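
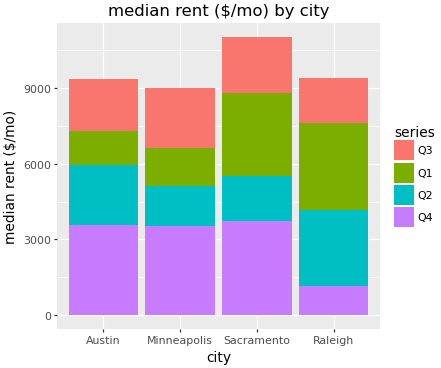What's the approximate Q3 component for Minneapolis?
≈ 2000

Q3 top ≈ 9000, bottom ≈ 7000; segment ≈ 2000.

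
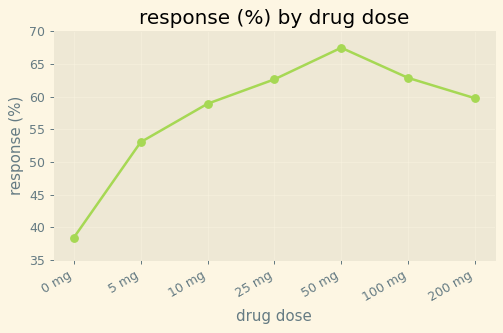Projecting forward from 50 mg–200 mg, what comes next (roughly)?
Last three: 70, 65, 60 → slope ≈ -5/step → next ≈ 55.

≈ 55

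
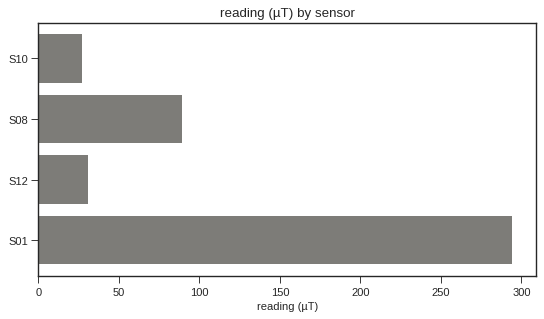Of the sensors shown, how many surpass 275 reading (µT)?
Above 275: S01.

1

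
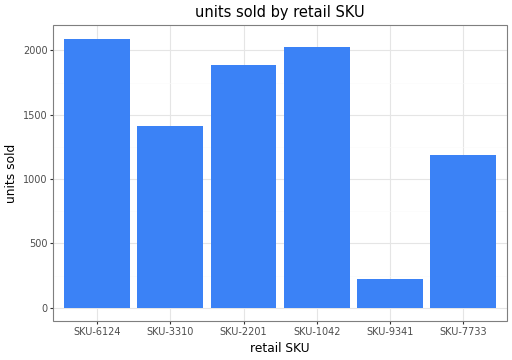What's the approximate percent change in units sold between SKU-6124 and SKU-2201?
SKU-6124 ≈ 2000, SKU-2201 ≈ 1800; (1800 − 2000) / 2000 ≈ -10%.

≈ -10%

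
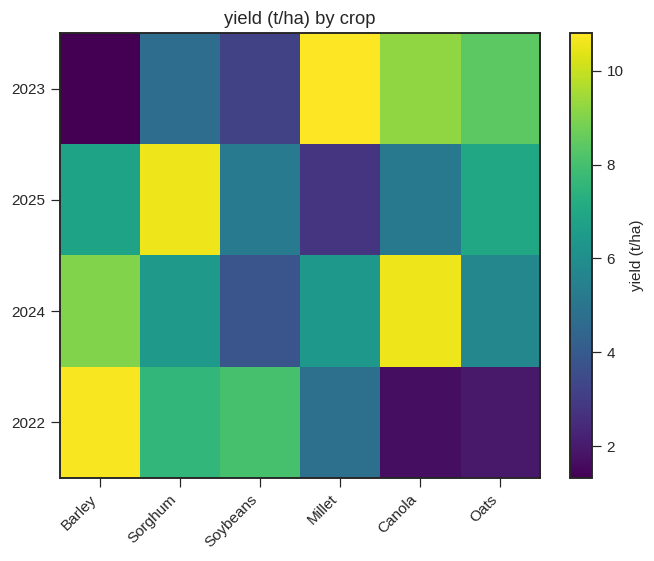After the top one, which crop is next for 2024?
Top 3 for 2024: Canola ≈ 11, Barley ≈ 9, Sorghum ≈ 6.

Barley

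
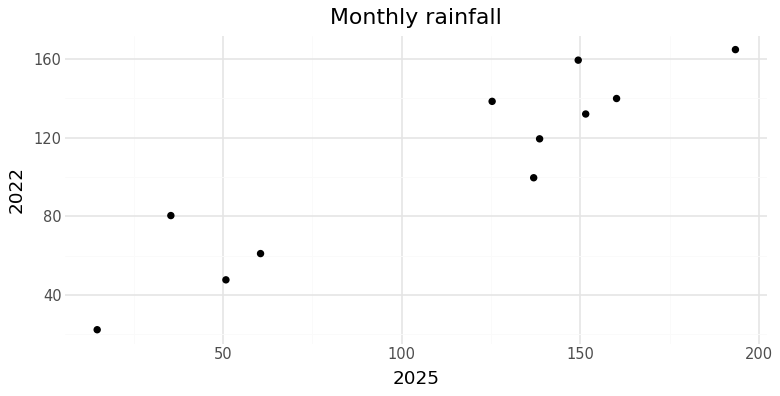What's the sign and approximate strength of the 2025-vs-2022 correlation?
positive, strong

Points are positively correlated; strong (|r| ≈ 0.9).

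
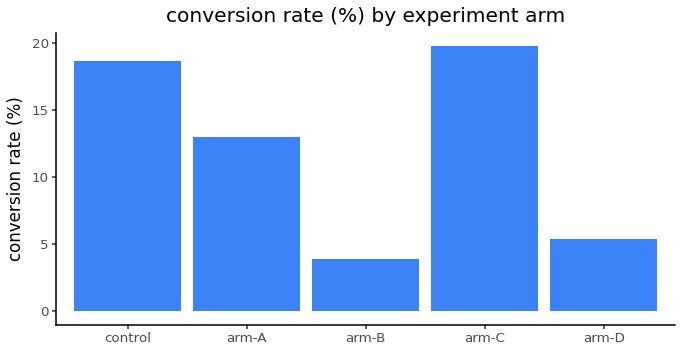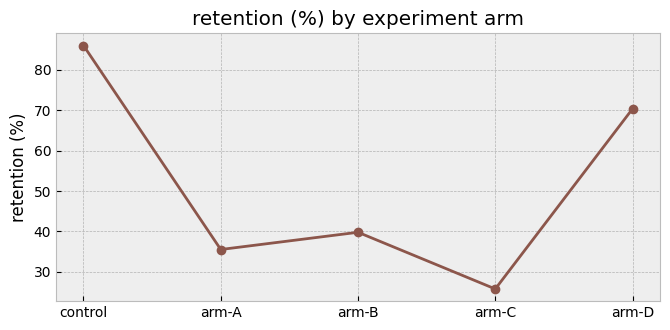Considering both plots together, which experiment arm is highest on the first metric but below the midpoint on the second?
Chart 2 median retention (%) ≈ 40; below-median experiment arms: arm-A, arm-C. Among those, arm-C has the highest conversion rate (%) (≈ 20).

arm-C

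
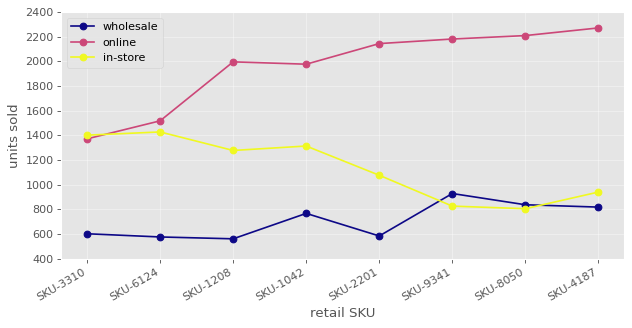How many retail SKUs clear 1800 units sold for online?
Above 1800: SKU-1208, SKU-1042, SKU-2201, SKU-9341, SKU-8050, SKU-4187.

6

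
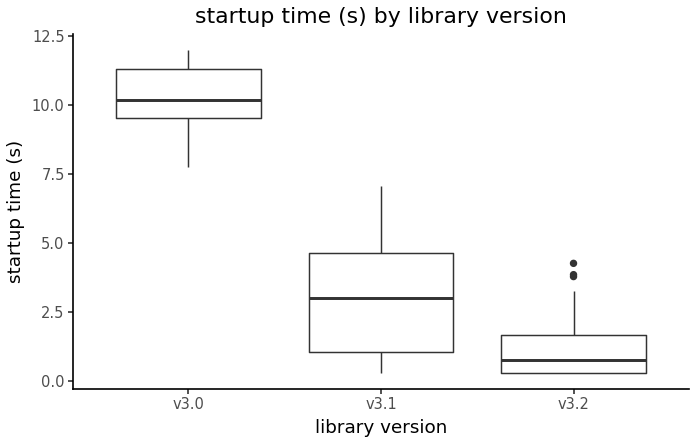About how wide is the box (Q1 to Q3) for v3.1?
Q3 ≈ 5, Q1 ≈ 1; IQR ≈ 4.

≈ 4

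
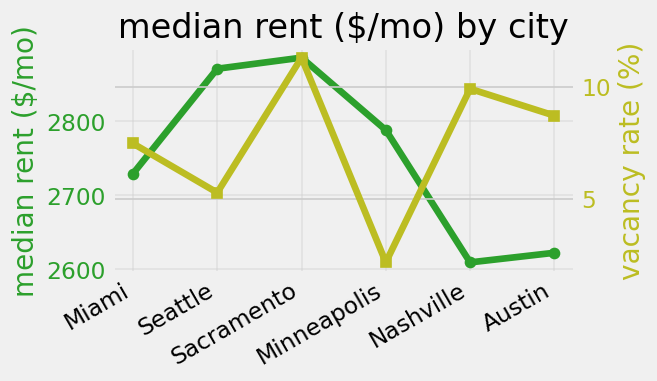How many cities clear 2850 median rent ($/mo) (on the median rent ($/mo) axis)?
2

Above 2850: Seattle, Sacramento.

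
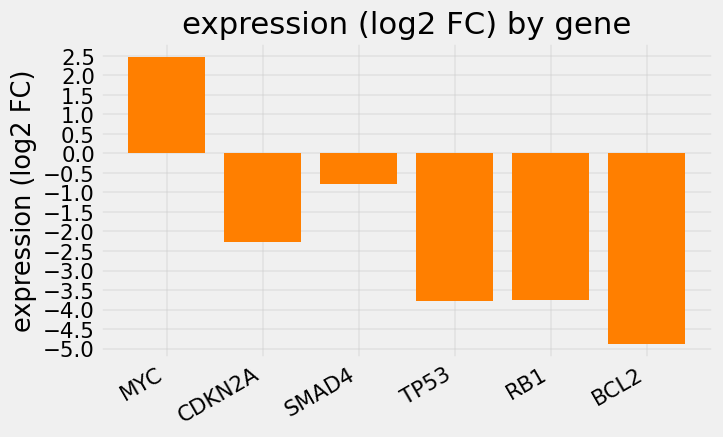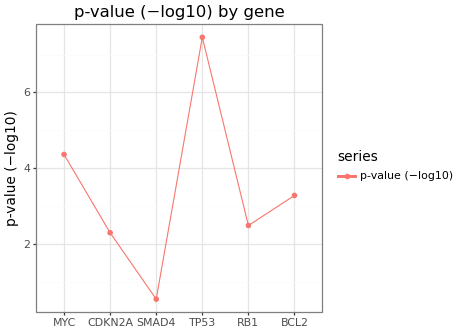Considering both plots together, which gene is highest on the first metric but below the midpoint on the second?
Chart 2 median p-value (−log10) ≈ 3; below-median genes: CDKN2A, SMAD4, RB1. Among those, SMAD4 has the highest expression (log2 FC) (≈ -1).

SMAD4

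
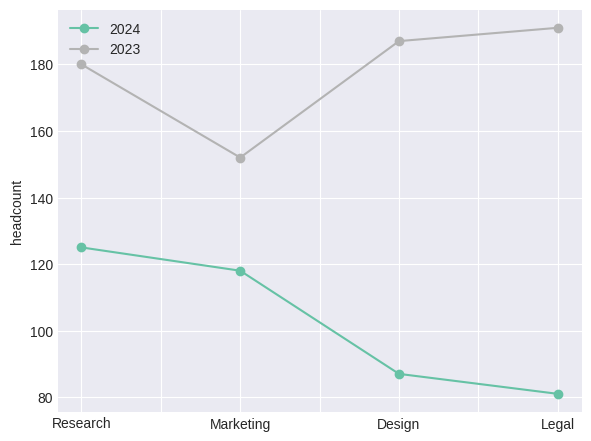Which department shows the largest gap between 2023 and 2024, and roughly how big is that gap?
Legal: 2023 ≈ 190, 2024 ≈ 80 → gap ≈ 110. Next-largest (Design) is only ≈ 100.

Legal, ≈ 110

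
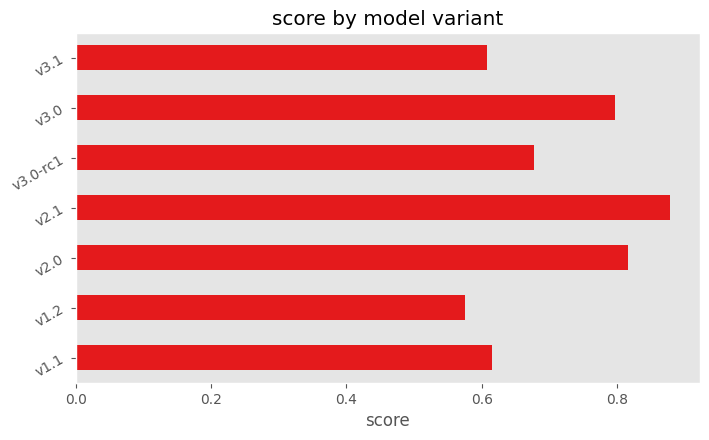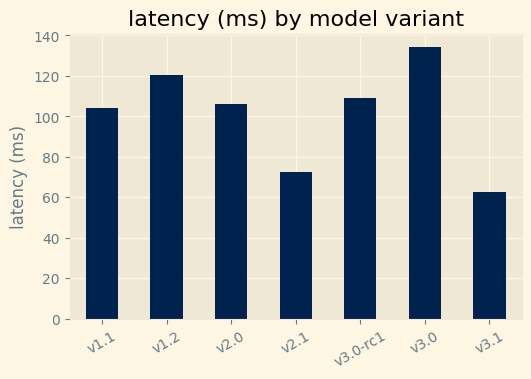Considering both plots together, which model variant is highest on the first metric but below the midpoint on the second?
v2.1

Chart 2 median latency (ms) ≈ 100; below-median model variants: v1.1, v2.1, v3.1. Among those, v2.1 has the highest score (≈ 0.9).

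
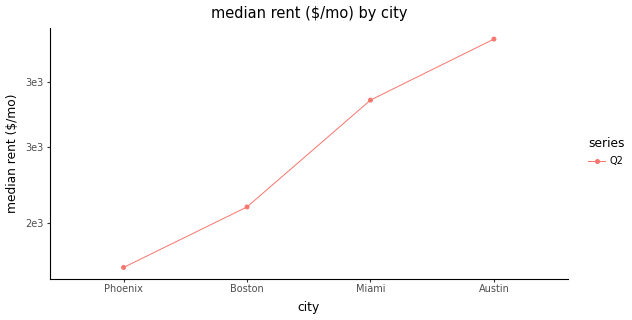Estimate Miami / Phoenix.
Miami ≈ 3000, Phoenix ≈ 2200; 3000/2200 ≈ 1.36.

≈ 1.36×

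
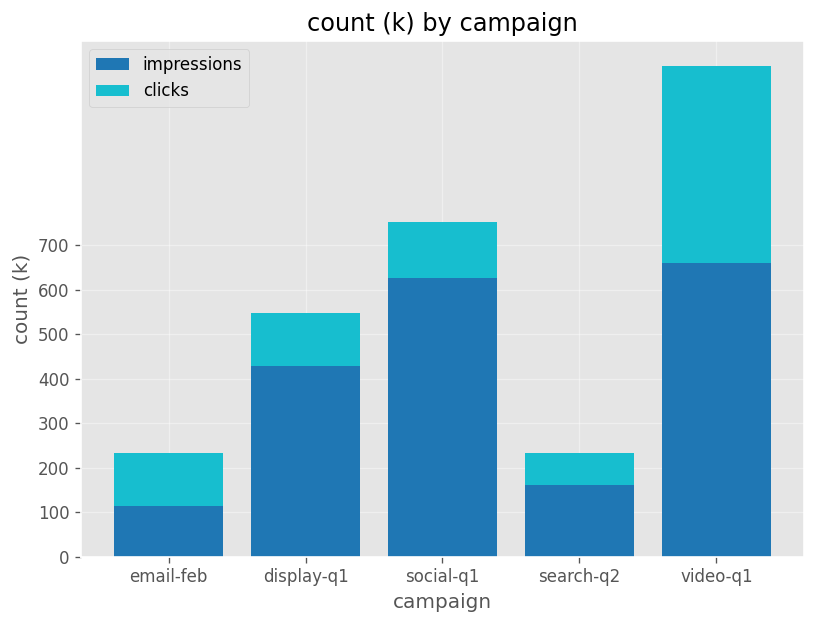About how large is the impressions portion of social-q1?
impressions top ≈ 600, bottom ≈ 0; segment ≈ 600.

≈ 600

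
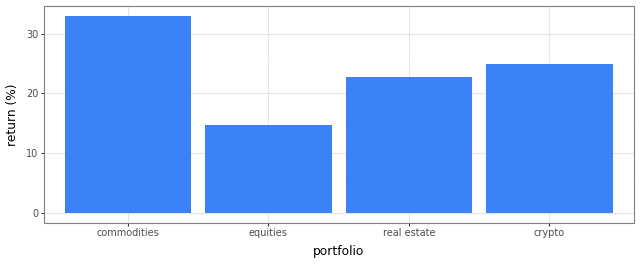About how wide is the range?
Max commodities ≈ 35, min equities ≈ 15; range ≈ 20.

≈ 20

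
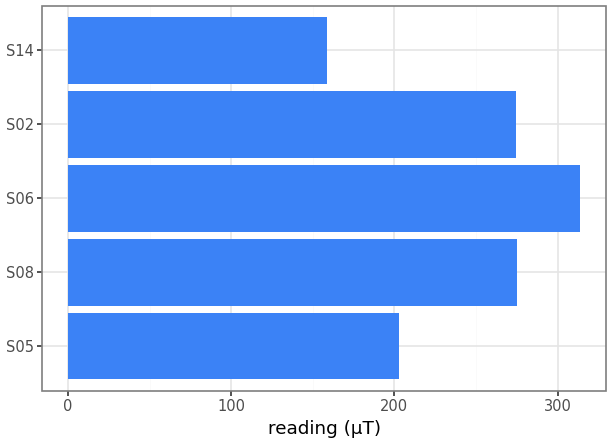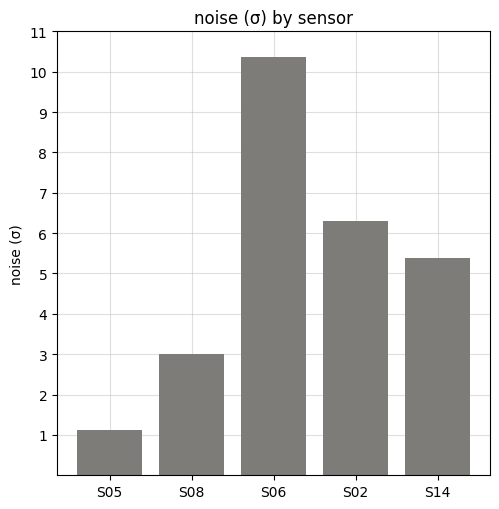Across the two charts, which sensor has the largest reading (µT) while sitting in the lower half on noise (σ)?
S08

Chart 2 median noise (σ) ≈ 5; below-median sensors: S05, S08. Among those, S08 has the highest reading (µT) (≈ 300).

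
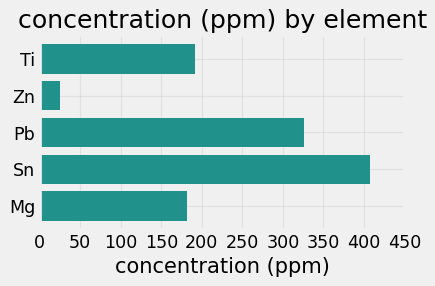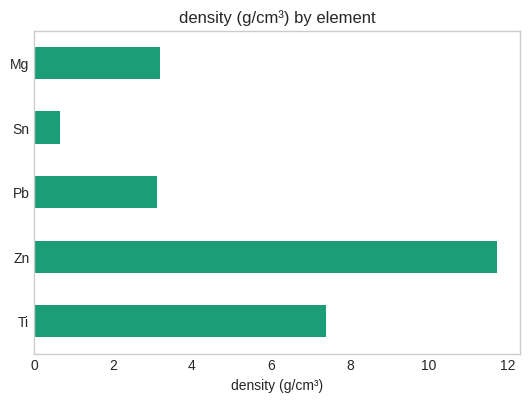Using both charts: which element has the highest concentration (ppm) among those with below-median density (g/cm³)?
Sn

Chart 2 median density (g/cm³) ≈ 4; below-median elements: Pb, Sn. Among those, Sn has the highest concentration (ppm) (≈ 400).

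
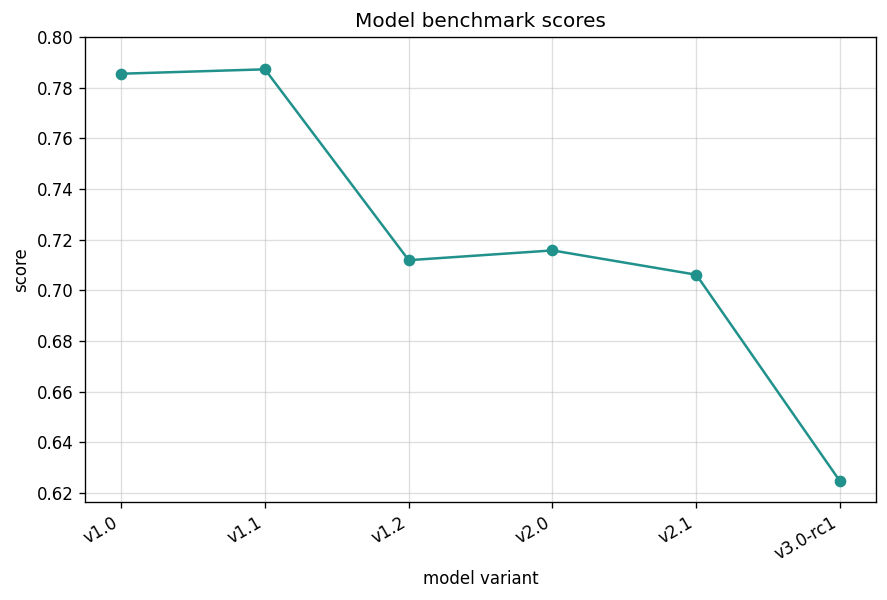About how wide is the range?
Max v1.1 ≈ 0.78, min v3.0-rc1 ≈ 0.62; range ≈ 0.16.

≈ 0.16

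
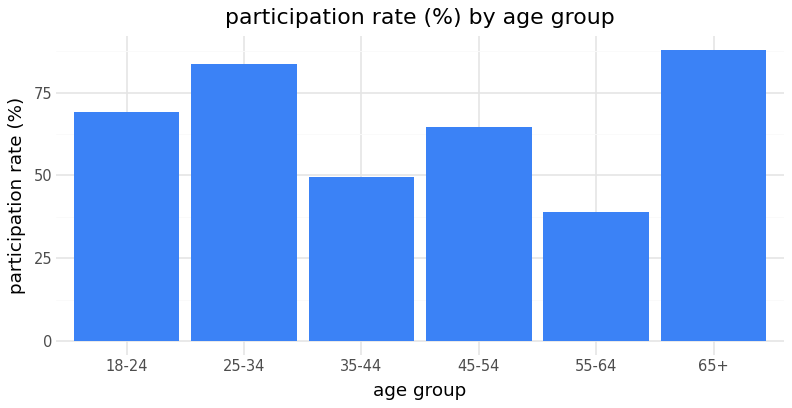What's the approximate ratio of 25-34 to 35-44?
25-34 ≈ 80, 35-44 ≈ 50; 80/50 ≈ 1.6.

≈ 1.6×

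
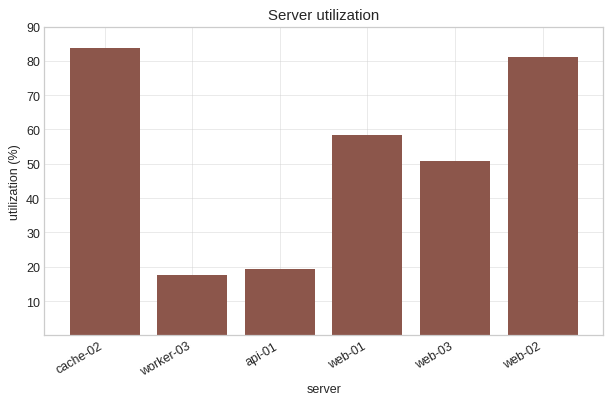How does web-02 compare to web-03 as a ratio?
≈ 1.6×

web-02 ≈ 80, web-03 ≈ 50; 80/50 ≈ 1.6.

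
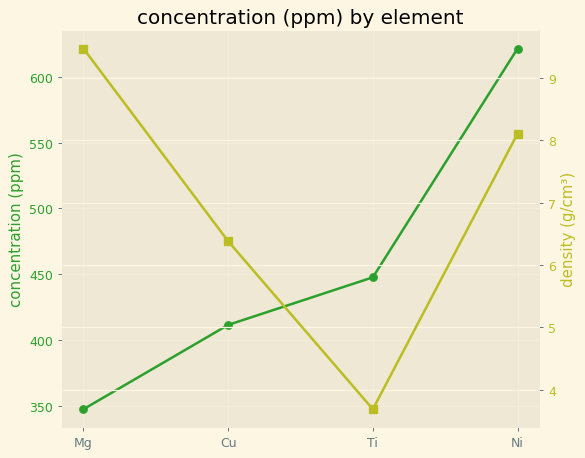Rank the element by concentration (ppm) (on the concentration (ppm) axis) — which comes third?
Cu

Top 4 (on the concentration (ppm) axis): Ni ≈ 625, Ti ≈ 450, Cu ≈ 400, Mg ≈ 350.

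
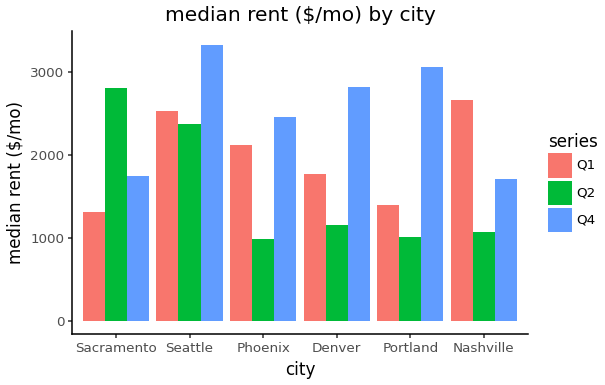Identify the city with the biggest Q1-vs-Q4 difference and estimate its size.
Portland: Q1 ≈ 1500, Q4 ≈ 3000 → gap ≈ 1500. Next-largest (Denver) is only ≈ 1000.

Portland, ≈ 1500 $/mo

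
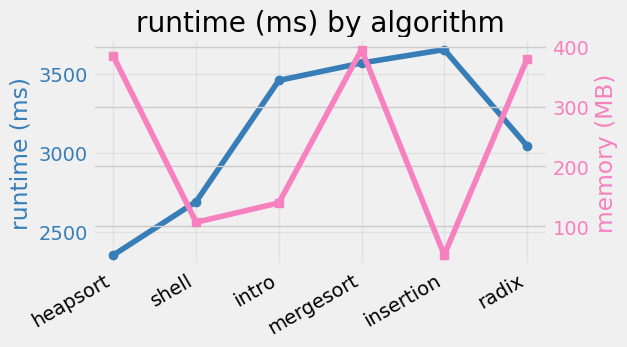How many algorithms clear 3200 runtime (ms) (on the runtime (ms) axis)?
Above 3200: intro, mergesort, insertion.

3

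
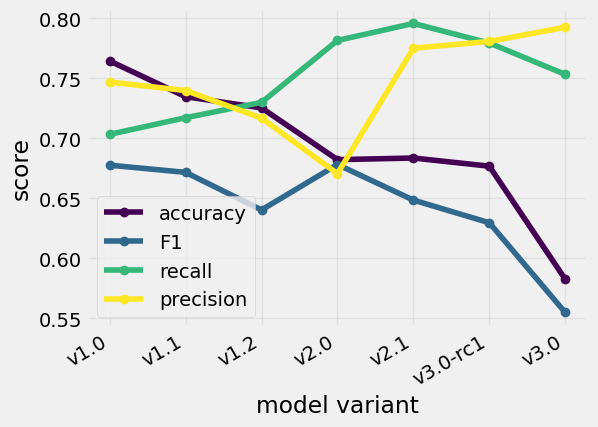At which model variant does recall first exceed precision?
v1.2

v1.1: recall ≈ 0.70 vs precision ≈ 0.75 (not yet); v1.2: recall ≈ 0.75 vs precision ≈ 0.70 (first crossover).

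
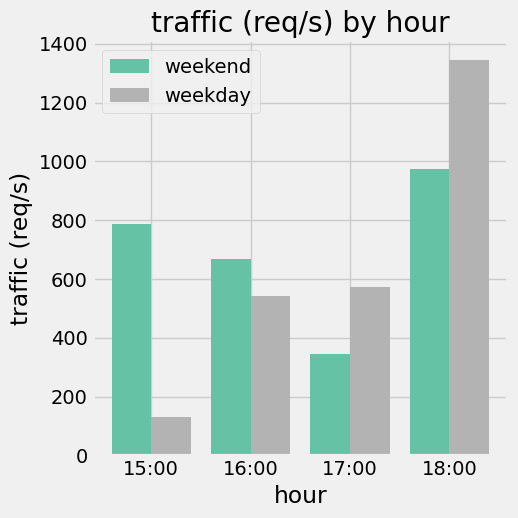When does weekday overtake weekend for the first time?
16:00: weekday ≈ 600 vs weekend ≈ 600 (not yet); 17:00: weekday ≈ 600 vs weekend ≈ 400 (first crossover).

17:00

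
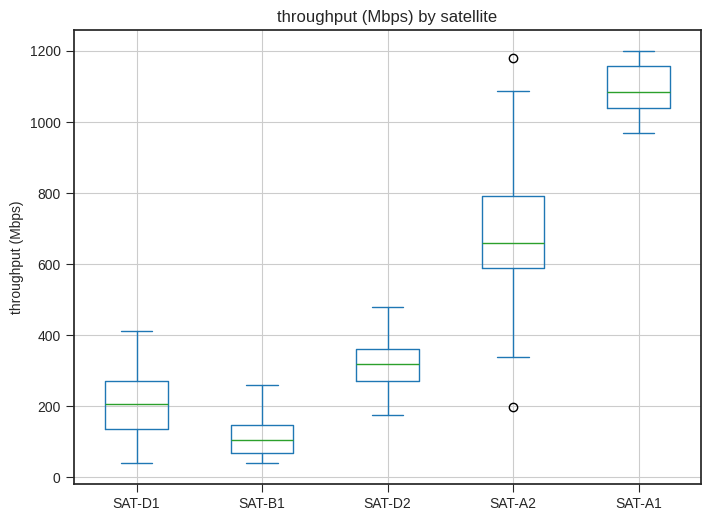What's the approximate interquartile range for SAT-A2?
≈ 200

Q3 ≈ 800, Q1 ≈ 600; IQR ≈ 200.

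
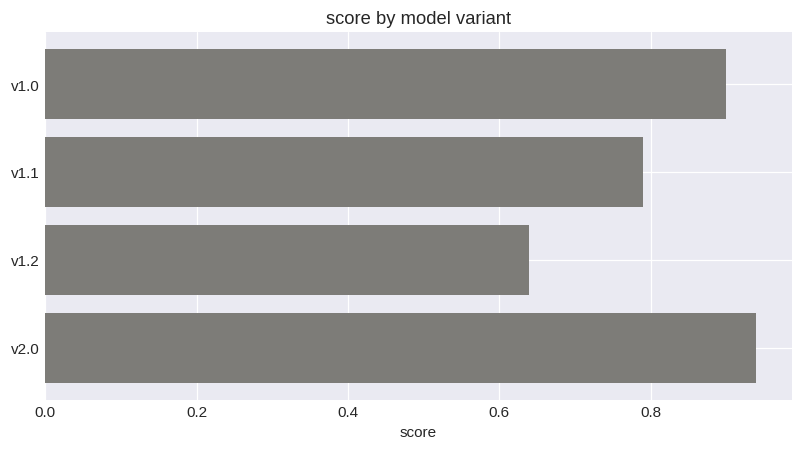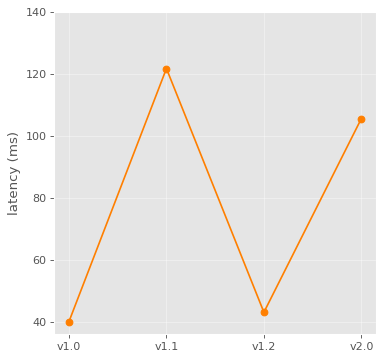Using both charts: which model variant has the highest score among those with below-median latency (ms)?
v1.0

Chart 2 median latency (ms) ≈ 80; below-median model variants: v1.0, v1.2. Among those, v1.0 has the highest score (≈ 0.9).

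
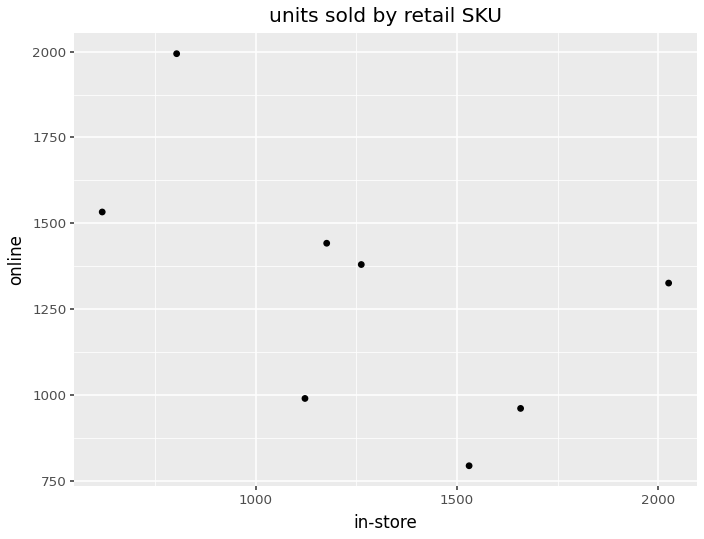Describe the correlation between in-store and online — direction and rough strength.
negative, moderate

Points are negatively correlated; moderate (|r| ≈ 0.6).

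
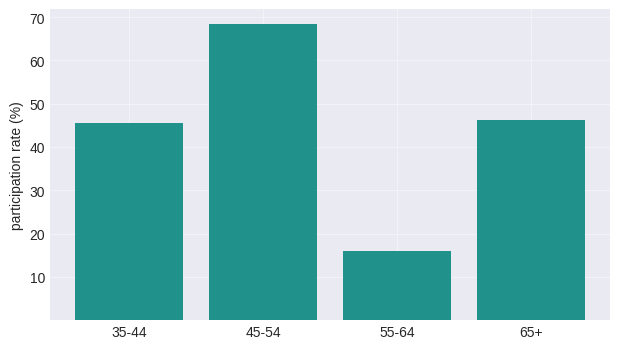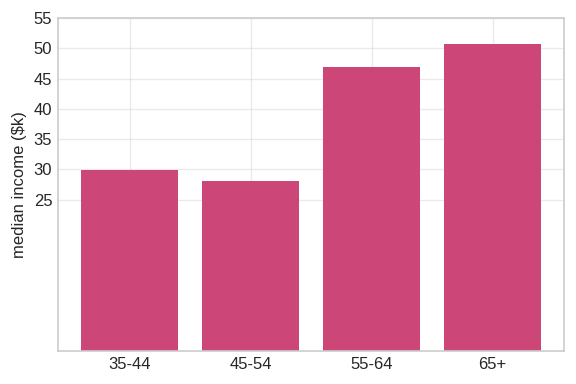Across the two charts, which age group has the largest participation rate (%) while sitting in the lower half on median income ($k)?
45-54

Chart 2 median median income ($k) ≈ 40; below-median age groups: 35-44, 45-54. Among those, 45-54 has the highest participation rate (%) (≈ 70).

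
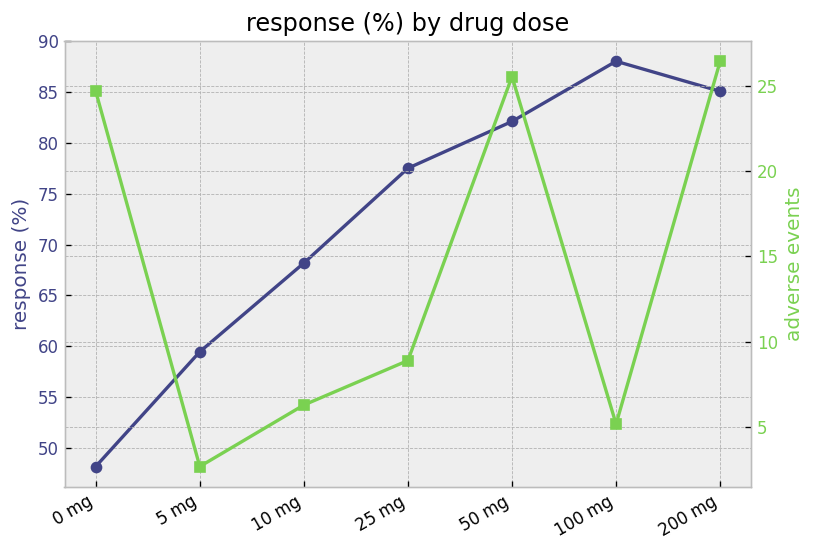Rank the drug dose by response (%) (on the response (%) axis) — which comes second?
200 mg

Top 3 (on the response (%) axis): 100 mg ≈ 90, 200 mg ≈ 85, 50 mg ≈ 80.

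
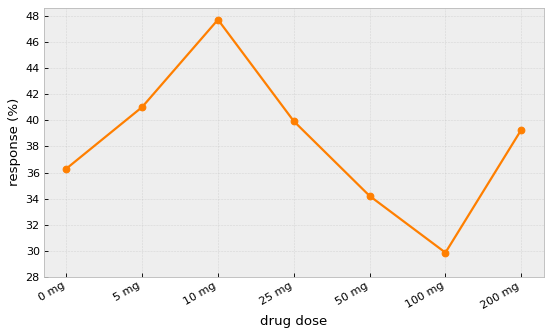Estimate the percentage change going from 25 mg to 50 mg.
25 mg ≈ 40, 50 mg ≈ 34; (34 − 40) / 40 ≈ -15%.

≈ -15%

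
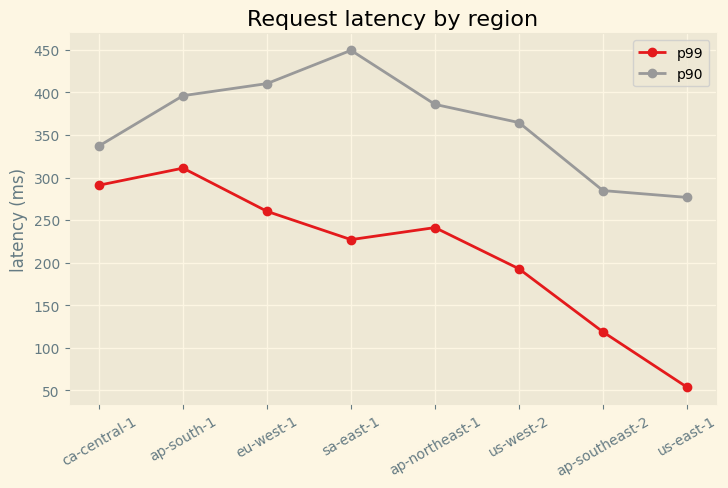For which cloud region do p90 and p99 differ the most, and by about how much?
us-east-1: p90 ≈ 300, p99 ≈ 50 → gap ≈ 250. Next-largest (sa-east-1) is only ≈ 200.

us-east-1, ≈ 250 ms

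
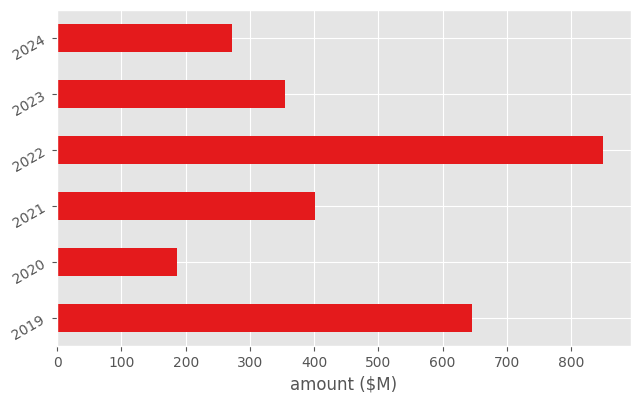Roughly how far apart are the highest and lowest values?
Max 2022 ≈ 900, min 2020 ≈ 200; range ≈ 700.

≈ 700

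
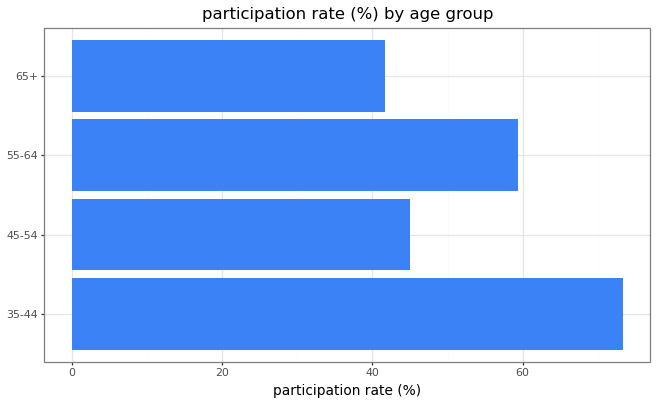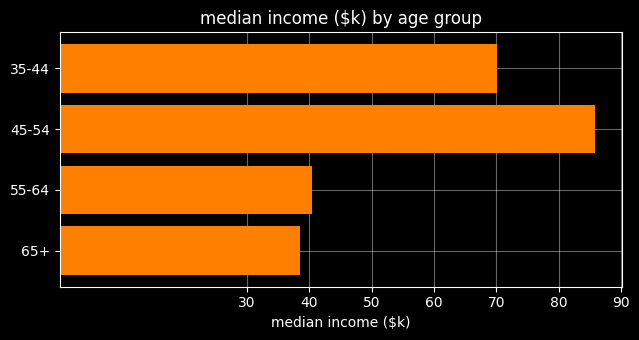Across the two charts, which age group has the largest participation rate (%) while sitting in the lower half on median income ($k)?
Chart 2 median median income ($k) ≈ 60; below-median age groups: 55-64, 65+. Among those, 55-64 has the highest participation rate (%) (≈ 60).

55-64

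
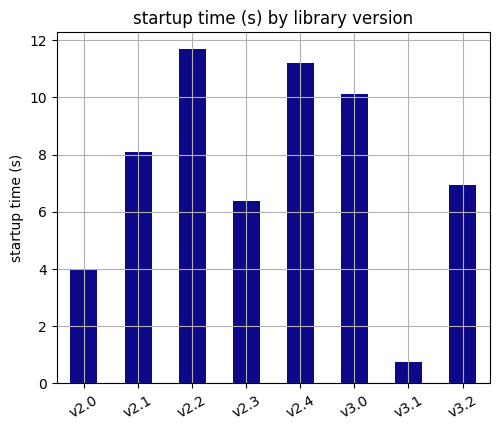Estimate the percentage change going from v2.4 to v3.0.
v2.4 ≈ 11, v3.0 ≈ 10; (10 − 11) / 11 ≈ -9.1%.

≈ -9.1%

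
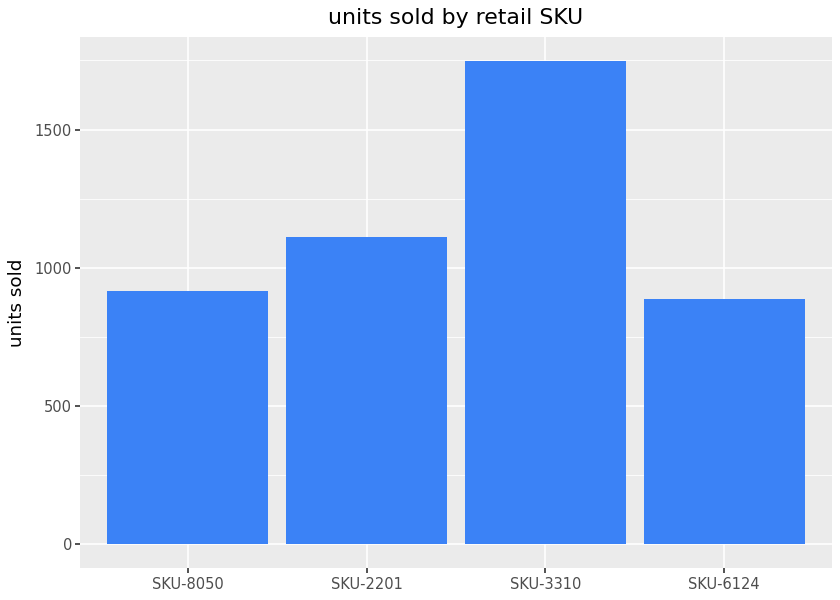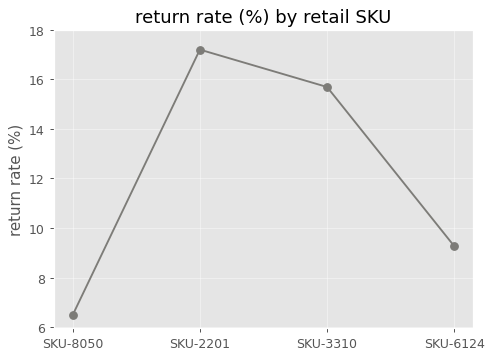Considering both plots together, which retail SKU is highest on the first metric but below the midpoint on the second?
SKU-8050

Chart 2 median return rate (%) ≈ 12; below-median retail SKUs: SKU-8050, SKU-6124. Among those, SKU-8050 has the highest units sold (≈ 1000).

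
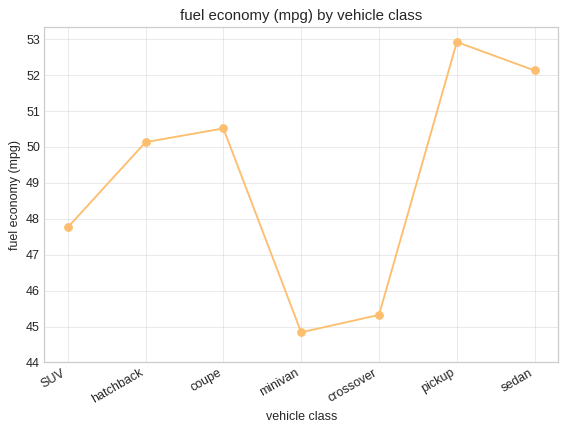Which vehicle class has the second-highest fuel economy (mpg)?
sedan

Top 3: pickup ≈ 53, sedan ≈ 52, coupe ≈ 51.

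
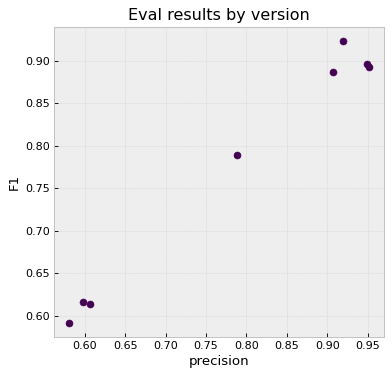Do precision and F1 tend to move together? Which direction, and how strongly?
Points are positively correlated; strong (|r| ≈ 1.0).

positive, strong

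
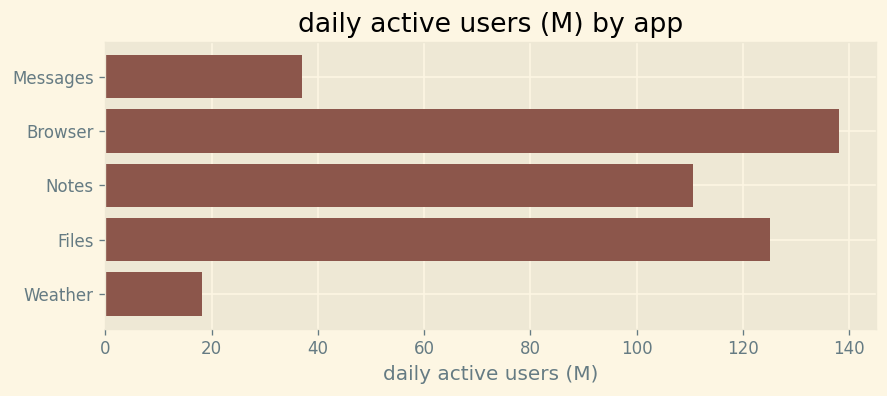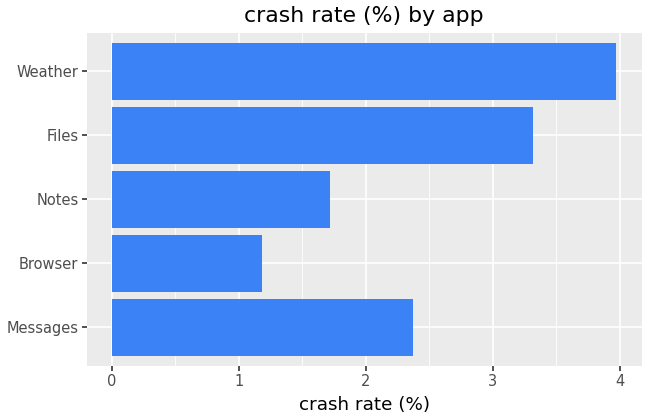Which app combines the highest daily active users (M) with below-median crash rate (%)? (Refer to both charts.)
Browser

Chart 2 median crash rate (%) ≈ 2.5; below-median apps: Browser, Notes. Among those, Browser has the highest daily active users (M) (≈ 140).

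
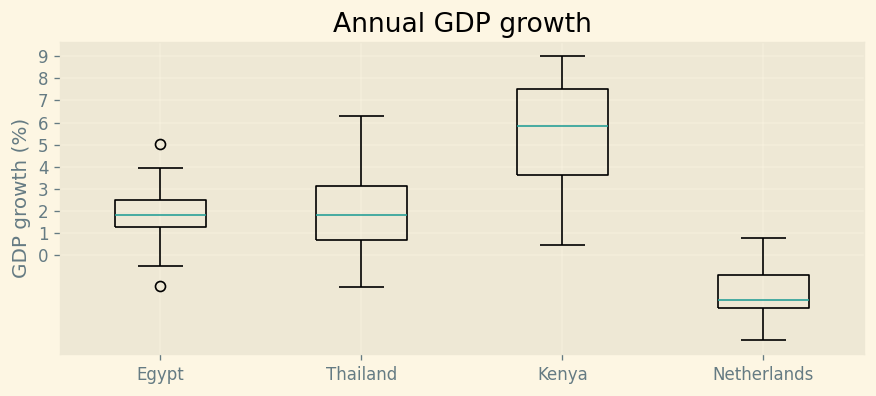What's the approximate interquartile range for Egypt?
≈ 1

Q3 ≈ 2, Q1 ≈ 1; IQR ≈ 1.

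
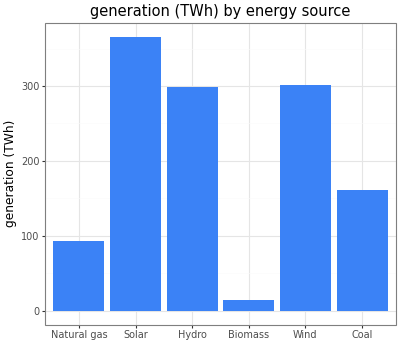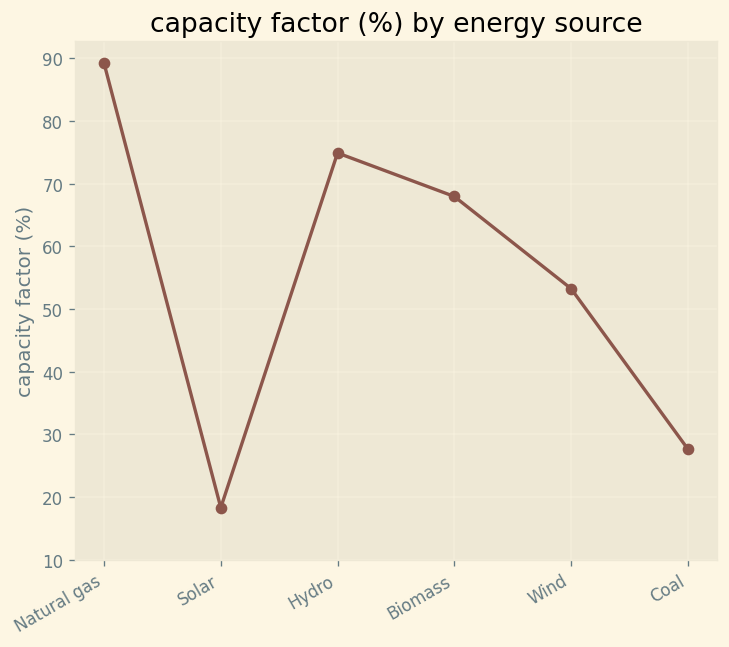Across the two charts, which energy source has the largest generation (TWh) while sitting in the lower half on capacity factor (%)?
Chart 2 median capacity factor (%) ≈ 60; below-median energy sources: Solar, Wind, Coal. Among those, Solar has the highest generation (TWh) (≈ 350).

Solar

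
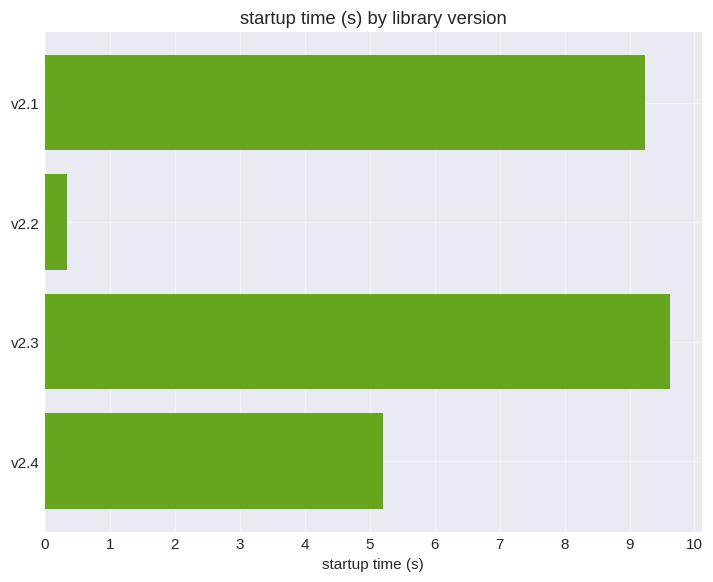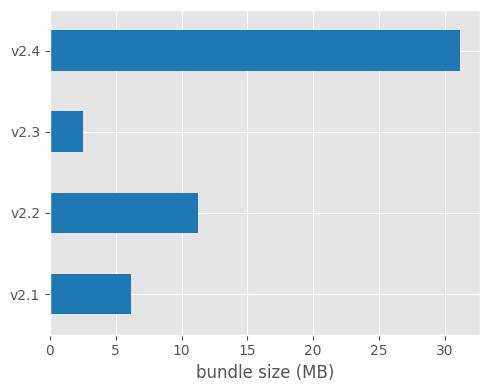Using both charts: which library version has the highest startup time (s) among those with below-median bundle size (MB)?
Chart 2 median bundle size (MB) ≈ 10; below-median library versions: v2.1, v2.3. Among those, v2.3 has the highest startup time (s) (≈ 10).

v2.3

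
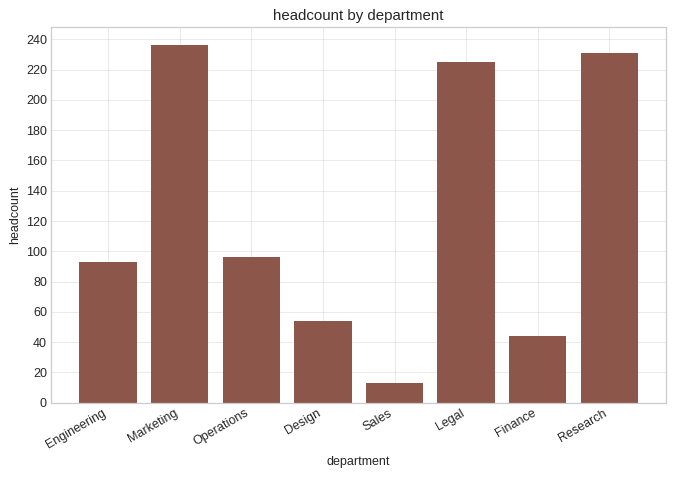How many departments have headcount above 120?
3

Above 120: Marketing, Legal, Research.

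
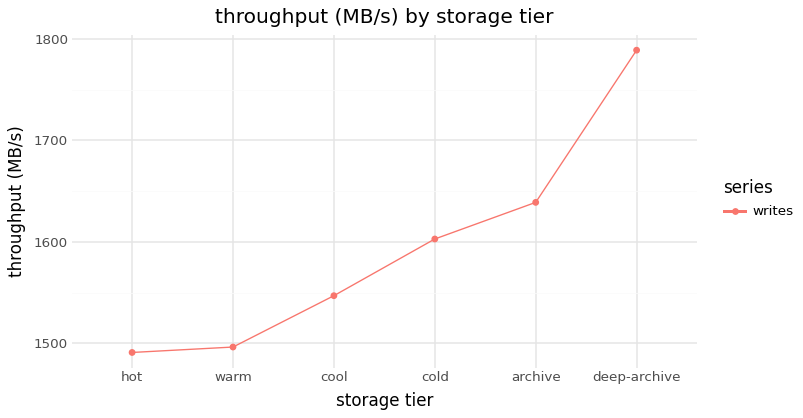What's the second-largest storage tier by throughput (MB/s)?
archive

Top 3: deep-archive ≈ 1800, archive ≈ 1650, cold ≈ 1600.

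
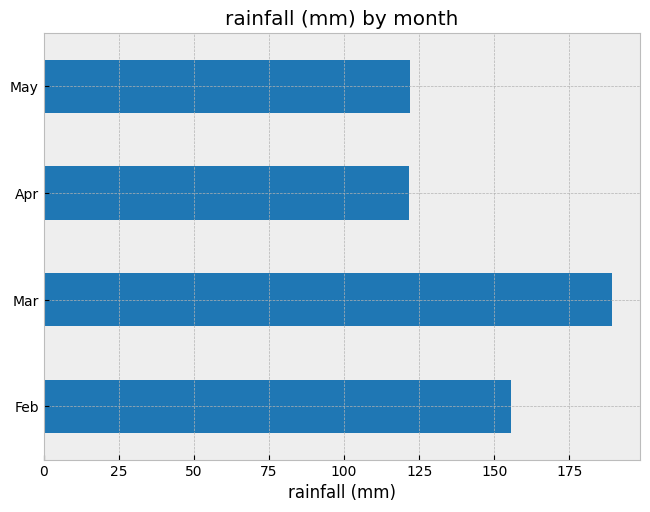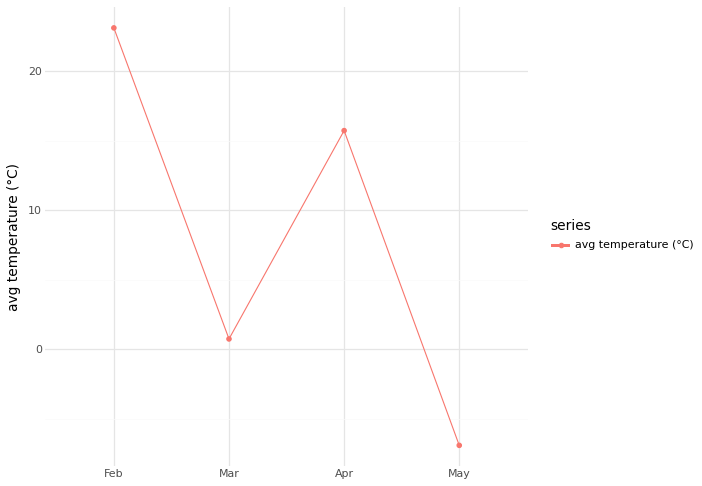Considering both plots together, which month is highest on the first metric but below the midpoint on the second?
Chart 2 median avg temperature (°C) ≈ 10; below-median months: Mar, May. Among those, Mar has the highest rainfall (mm) (≈ 180).

Mar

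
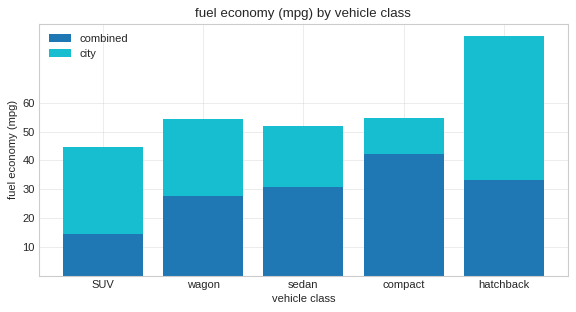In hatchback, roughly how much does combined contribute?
≈ 30

combined top ≈ 30, bottom ≈ 0; segment ≈ 30.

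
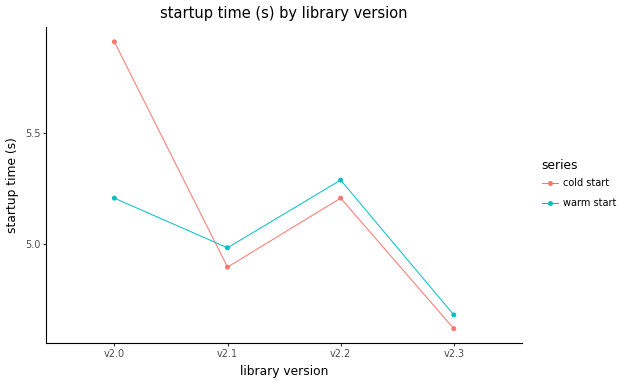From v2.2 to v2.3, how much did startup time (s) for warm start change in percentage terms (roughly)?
≈ -11.5%

v2.2 ≈ 5.2, v2.3 ≈ 4.6; (4.6 − 5.2) / 5.2 ≈ -11.5%.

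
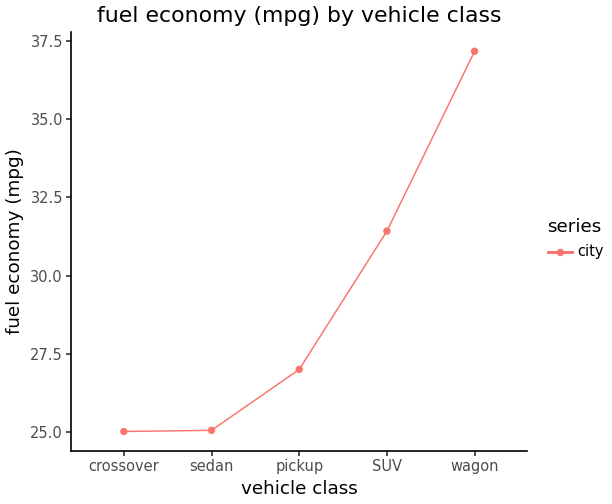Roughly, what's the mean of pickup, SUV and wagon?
(26 + 32 + 38) / 3 ≈ 32.

≈ 32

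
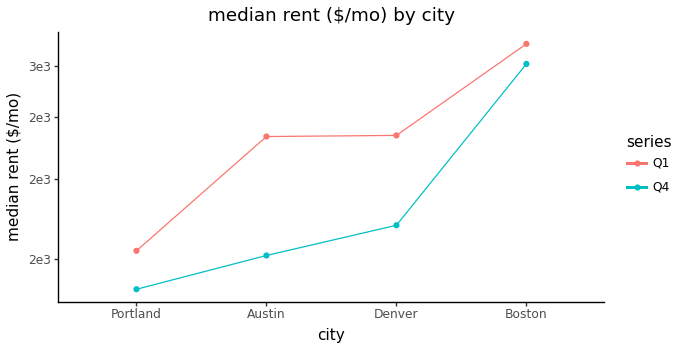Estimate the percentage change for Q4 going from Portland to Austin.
≈ +14.3%

Portland ≈ 1400, Austin ≈ 1600; (1600 − 1400) / 1400 ≈ +14.3%.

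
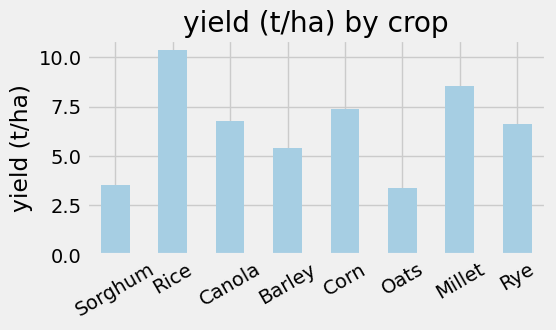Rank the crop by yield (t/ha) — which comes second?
Top 3: Rice ≈ 10, Millet ≈ 9, Corn ≈ 7.

Millet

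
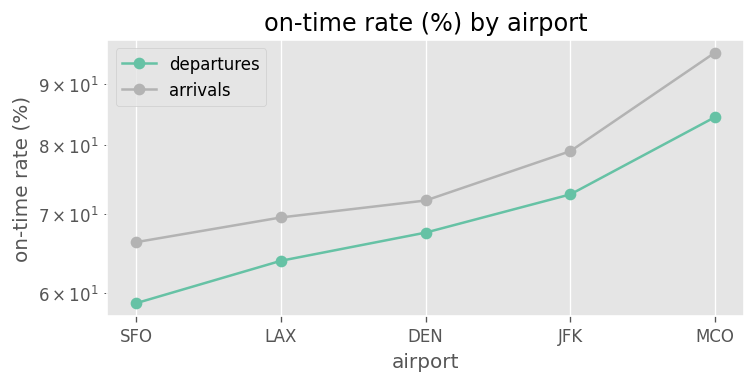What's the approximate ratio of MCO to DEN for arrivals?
MCO ≈ 95, DEN ≈ 70; 95/70 ≈ 1.36.

≈ 1.36×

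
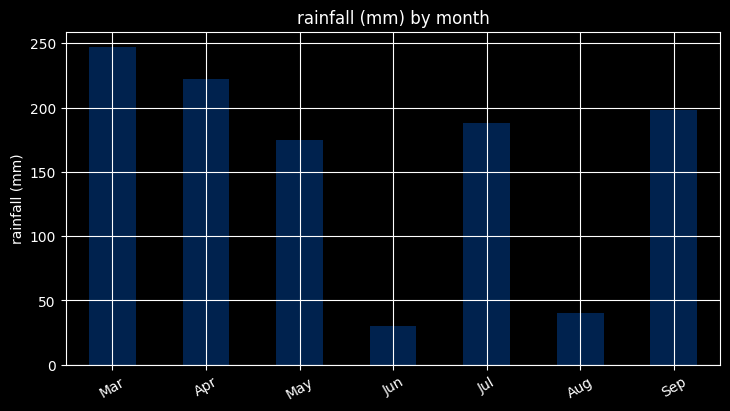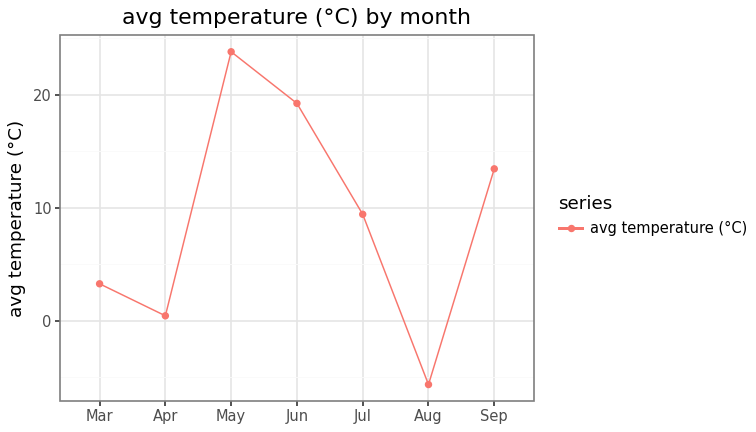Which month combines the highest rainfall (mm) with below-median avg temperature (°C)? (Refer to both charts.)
Chart 2 median avg temperature (°C) ≈ 10; below-median months: Mar, Apr, Aug. Among those, Mar has the highest rainfall (mm) (≈ 250).

Mar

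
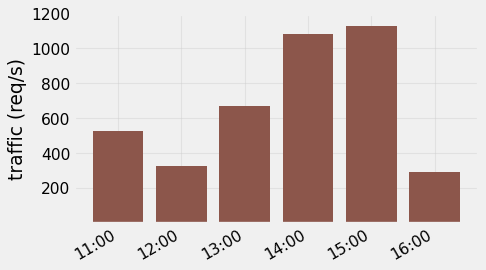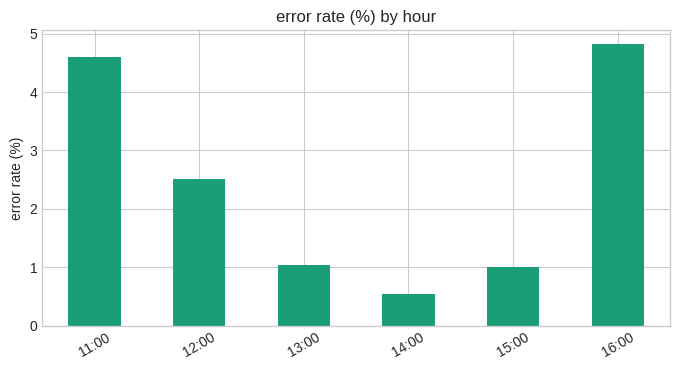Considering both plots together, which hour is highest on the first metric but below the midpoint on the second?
Chart 2 median error rate (%) ≈ 2; below-median hours: 13:00, 14:00, 15:00. Among those, 15:00 has the highest traffic (req/s) (≈ 1200).

15:00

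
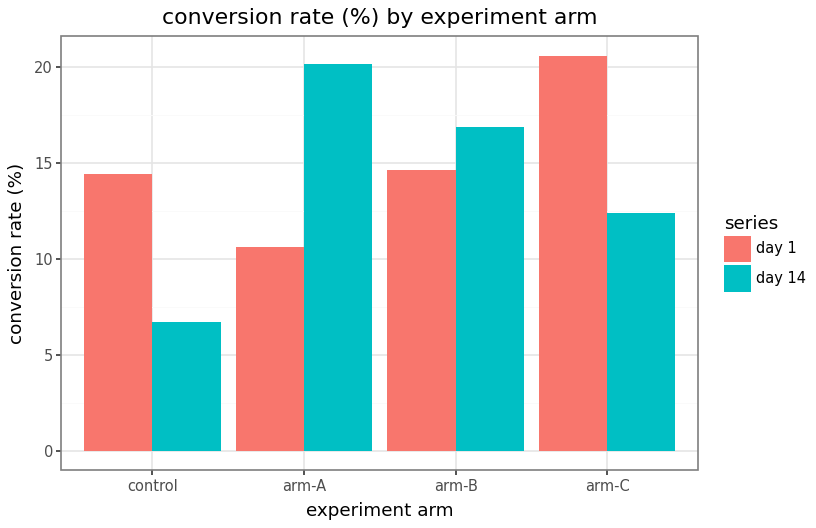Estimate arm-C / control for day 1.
≈ 1.43×

arm-C ≈ 20, control ≈ 14; 20/14 ≈ 1.43.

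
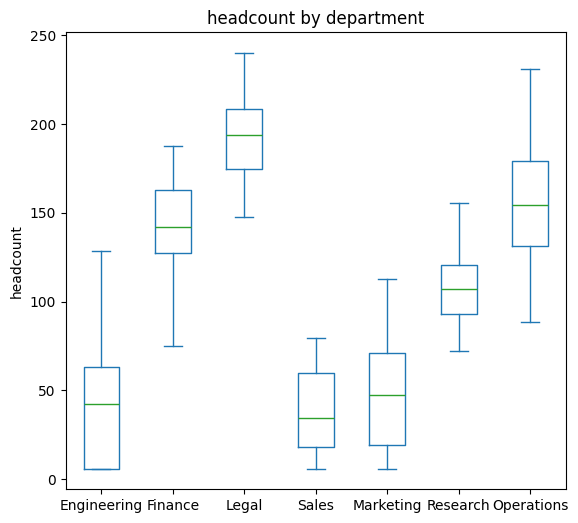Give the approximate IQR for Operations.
Q3 ≈ 180, Q1 ≈ 140; IQR ≈ 40.

≈ 40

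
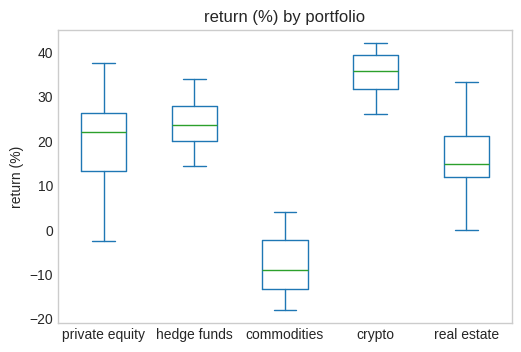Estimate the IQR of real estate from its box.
Q3 ≈ 20, Q1 ≈ 10; IQR ≈ 10.

≈ 10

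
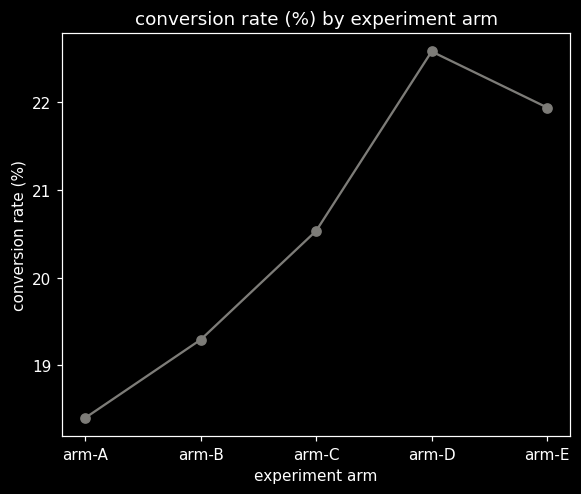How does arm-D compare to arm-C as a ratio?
≈ 1.1×

arm-D ≈ 22.5, arm-C ≈ 20.5; 22.5/20.5 ≈ 1.1.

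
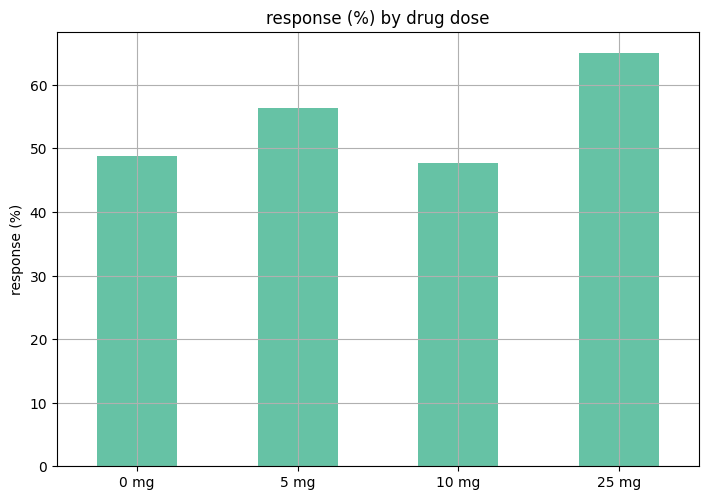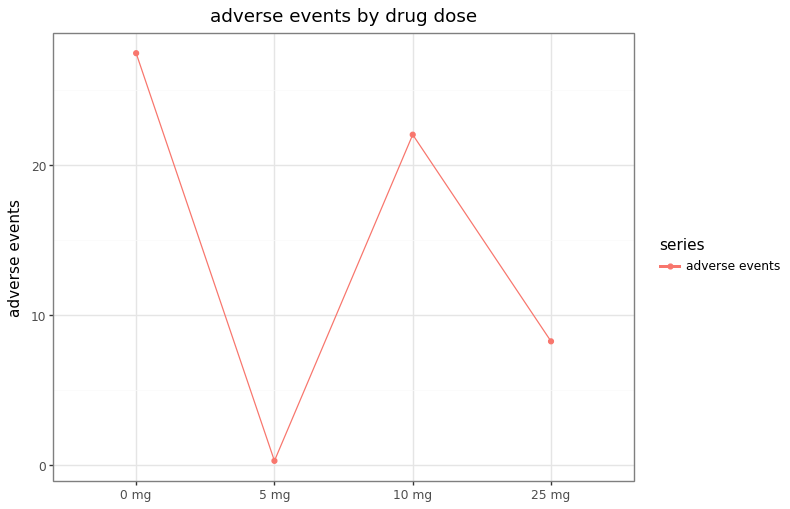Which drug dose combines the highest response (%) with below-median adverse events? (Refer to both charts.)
25 mg

Chart 2 median adverse events ≈ 15; below-median drug doses: 5 mg, 25 mg. Among those, 25 mg has the highest response (%) (≈ 70).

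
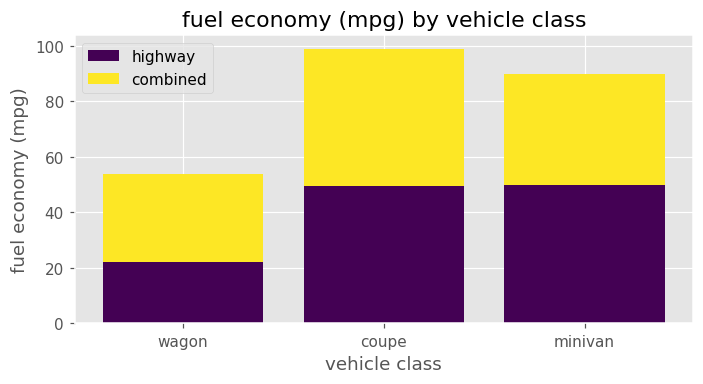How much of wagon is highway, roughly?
≈ 20

highway top ≈ 20, bottom ≈ 0; segment ≈ 20.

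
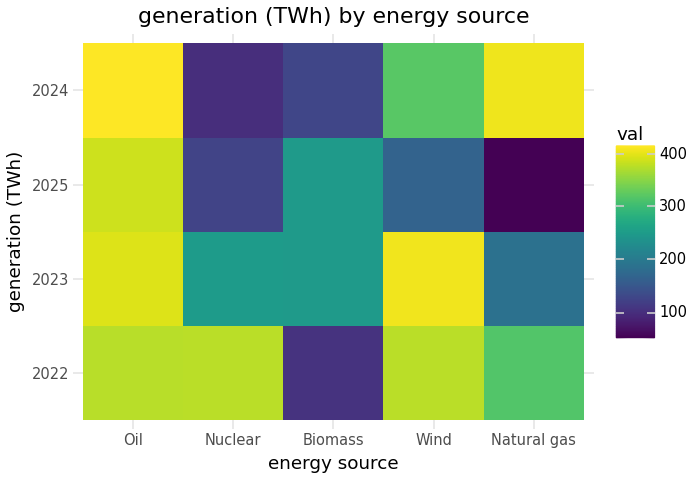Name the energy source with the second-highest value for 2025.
Biomass

Top 3 for 2025: Oil ≈ 400, Biomass ≈ 250, Wind ≈ 150.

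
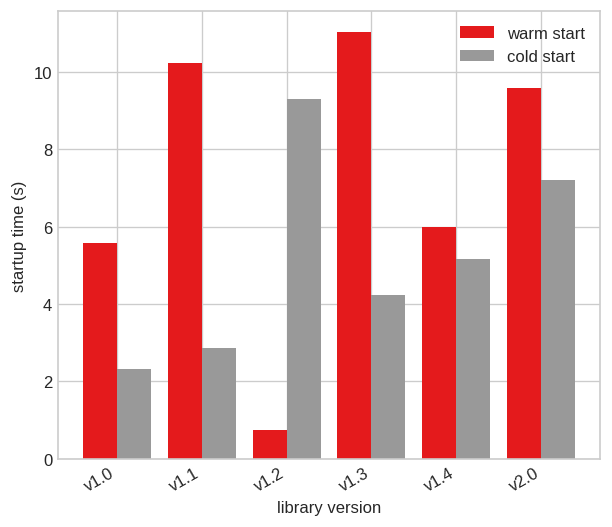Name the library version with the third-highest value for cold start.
v1.4

Top 4 for cold start: v1.2 ≈ 9, v2.0 ≈ 7, v1.4 ≈ 5, v1.3 ≈ 4.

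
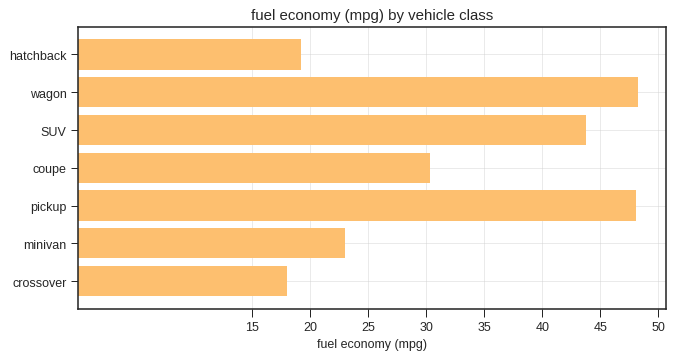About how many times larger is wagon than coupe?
wagon ≈ 50, coupe ≈ 30; 50/30 ≈ 1.67.

≈ 1.67×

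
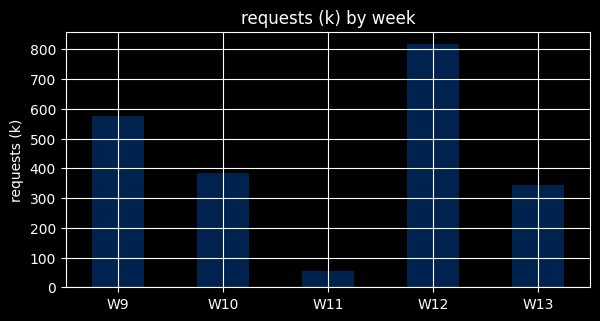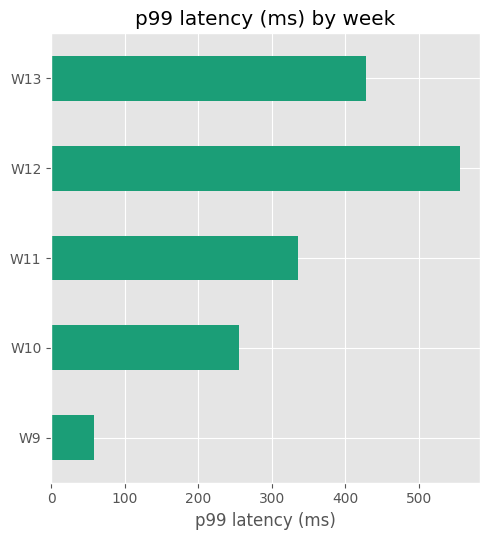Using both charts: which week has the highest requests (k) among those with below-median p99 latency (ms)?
Chart 2 median p99 latency (ms) ≈ 300; below-median weeks: W9, W10. Among those, W9 has the highest requests (k) (≈ 600).

W9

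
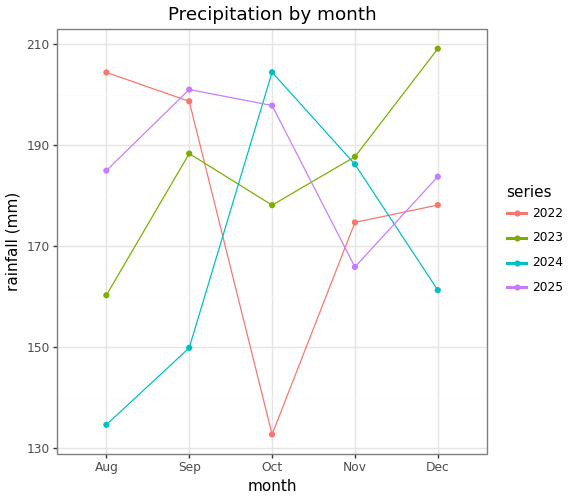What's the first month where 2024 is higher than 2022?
Sep: 2024 ≈ 150 vs 2022 ≈ 200 (not yet); Oct: 2024 ≈ 200 vs 2022 ≈ 130 (first crossover).

Oct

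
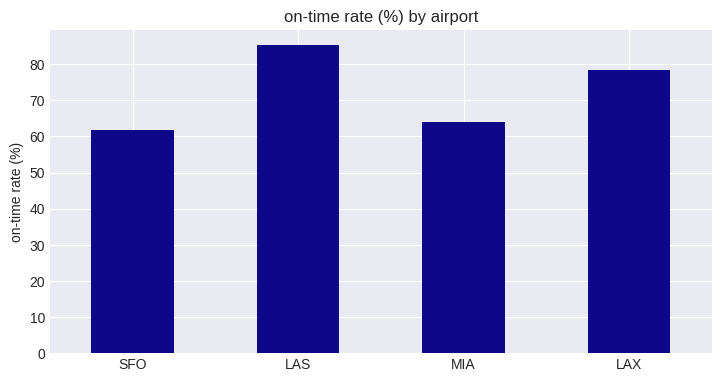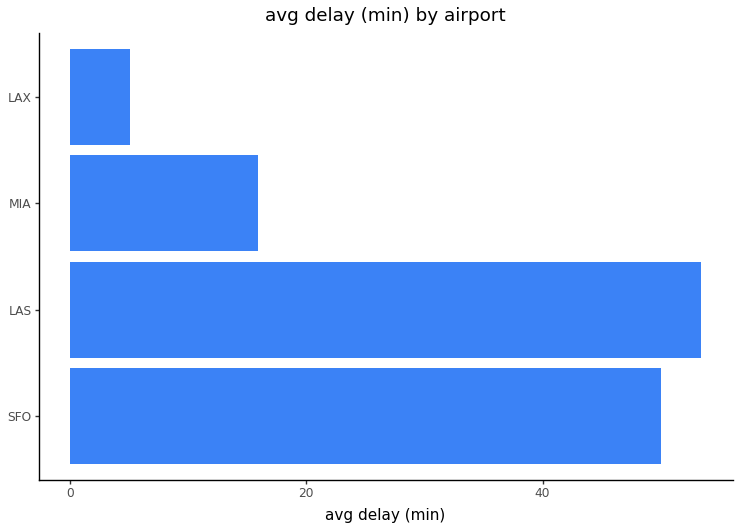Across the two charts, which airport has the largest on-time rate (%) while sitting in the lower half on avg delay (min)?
LAX

Chart 2 median avg delay (min) ≈ 35; below-median airports: MIA, LAX. Among those, LAX has the highest on-time rate (%) (≈ 80).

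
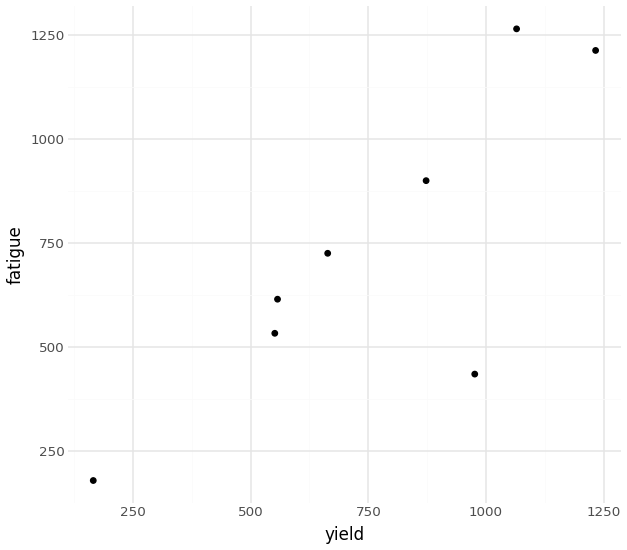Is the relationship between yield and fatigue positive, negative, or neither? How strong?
Points are positively correlated; strong (|r| ≈ 0.8).

positive, strong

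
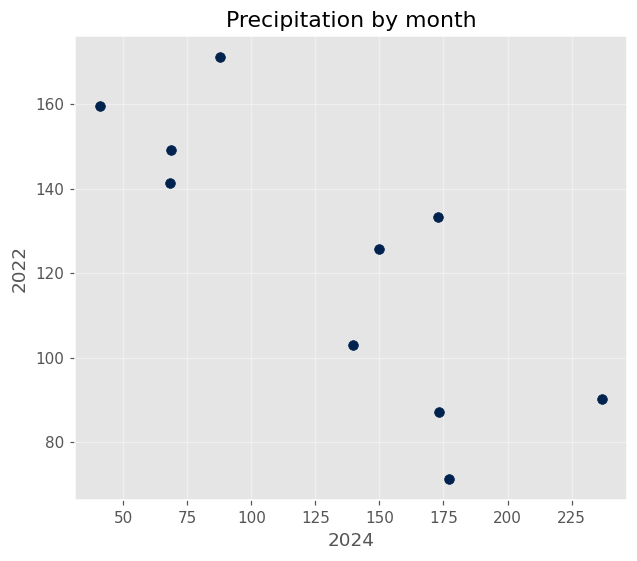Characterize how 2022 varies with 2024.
negative, strong

Points are negatively correlated; strong (|r| ≈ 0.8).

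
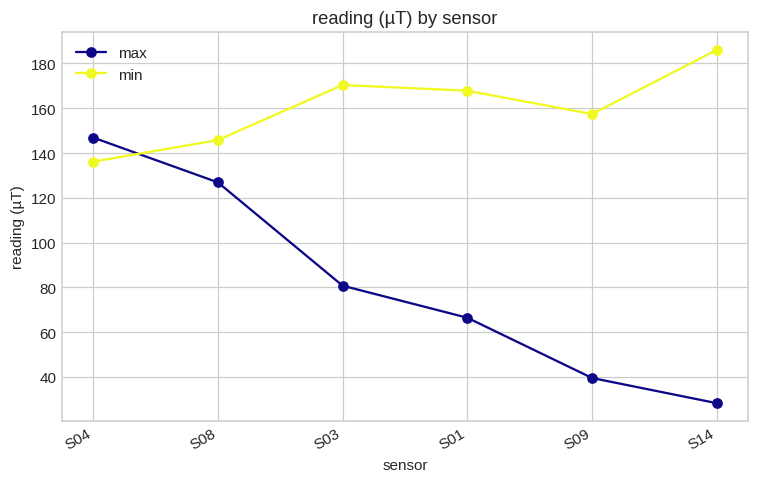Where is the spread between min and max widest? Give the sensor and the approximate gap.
S14, ≈ 160 µT

S14: min ≈ 180, max ≈ 20 → gap ≈ 160. Next-largest (S09) is only ≈ 120.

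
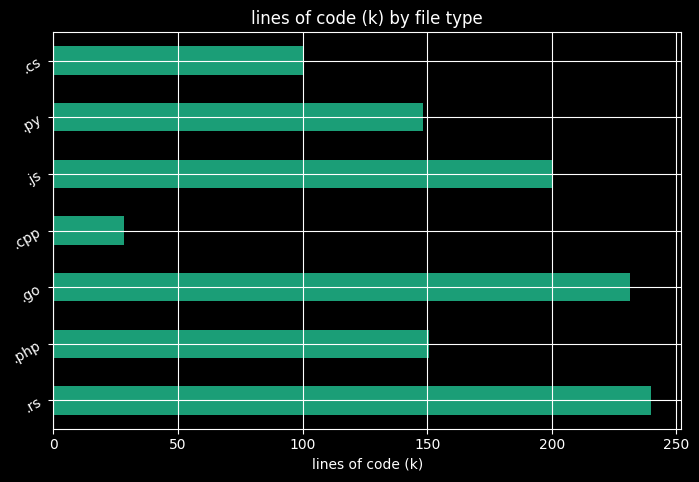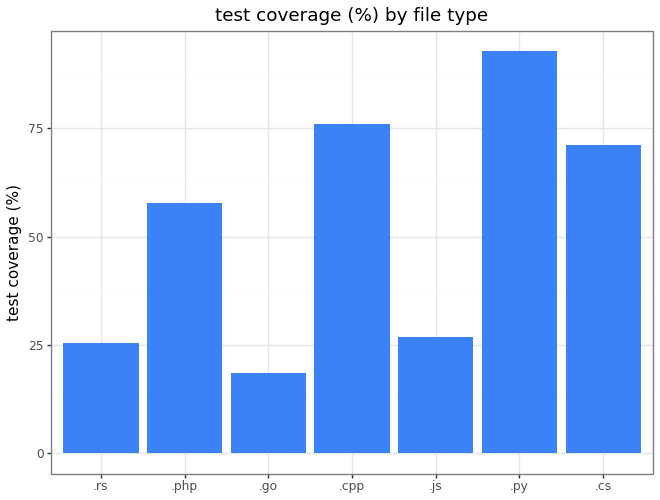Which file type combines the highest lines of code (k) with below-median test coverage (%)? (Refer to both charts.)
Chart 2 median test coverage (%) ≈ 60; below-median file types: .rs, .go, .js. Among those, .rs has the highest lines of code (k) (≈ 250).

.rs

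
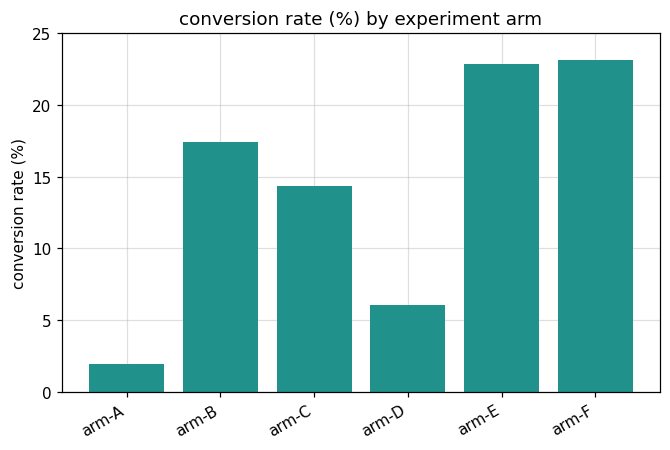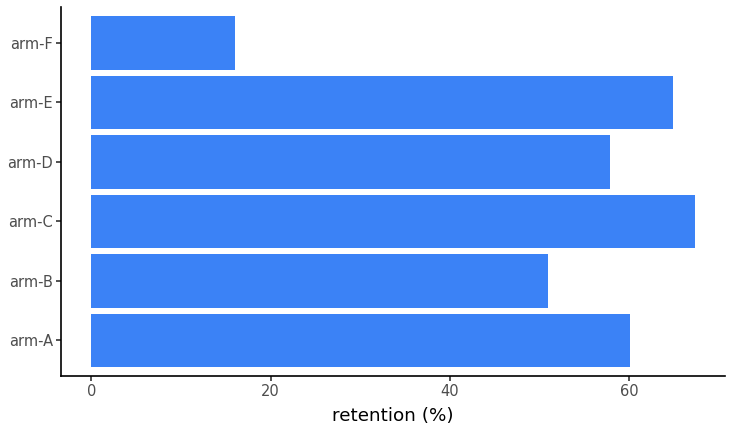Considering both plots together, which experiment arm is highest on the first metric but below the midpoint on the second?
arm-F

Chart 2 median retention (%) ≈ 60; below-median experiment arms: arm-B, arm-D, arm-F. Among those, arm-F has the highest conversion rate (%) (≈ 25).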